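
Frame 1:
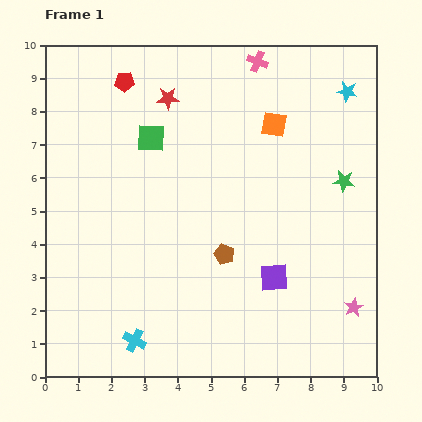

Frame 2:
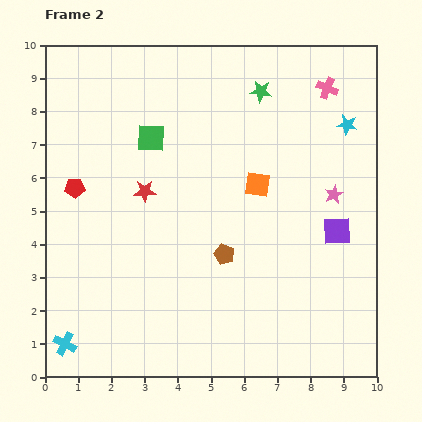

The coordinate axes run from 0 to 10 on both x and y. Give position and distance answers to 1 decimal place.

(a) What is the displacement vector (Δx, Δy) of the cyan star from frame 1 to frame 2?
(0.0, -1.0)

The cyan star was at (9.1, 8.6) in frame 1 and (9.1, 7.6) in frame 2.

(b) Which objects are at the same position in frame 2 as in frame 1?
the green square, the brown pentagon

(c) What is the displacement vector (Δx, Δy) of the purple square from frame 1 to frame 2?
(1.9, 1.4)

The purple square was at (6.9, 3.0) in frame 1 and (8.8, 4.4) in frame 2.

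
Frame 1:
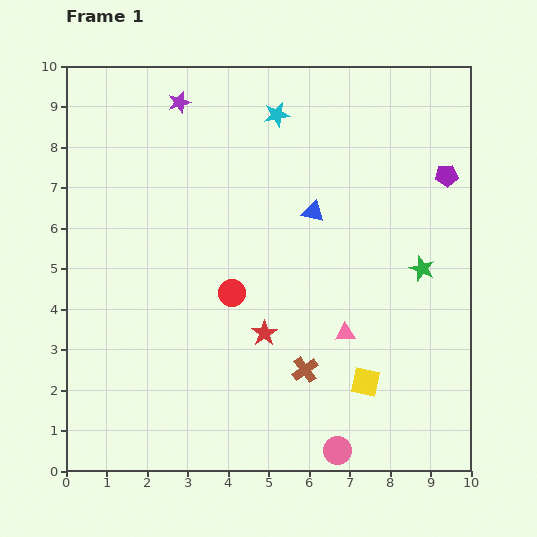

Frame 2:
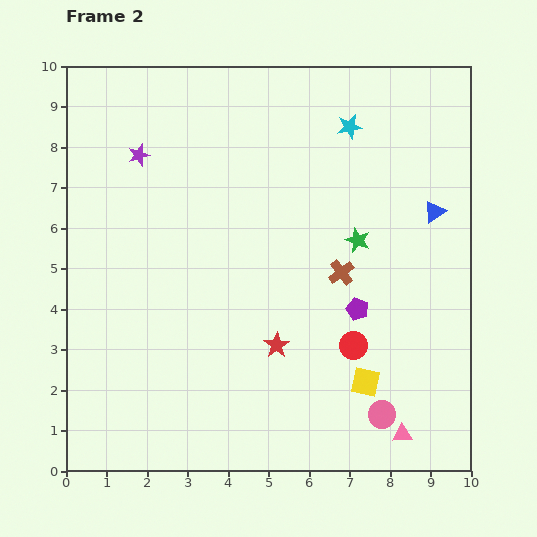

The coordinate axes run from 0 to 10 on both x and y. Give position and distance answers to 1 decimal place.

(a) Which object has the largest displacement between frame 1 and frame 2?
the purple pentagon

(moved 4.0; next 3.3)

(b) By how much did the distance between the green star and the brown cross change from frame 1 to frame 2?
-2.9

Distance in frame 1: 3.8. Distance in frame 2: 0.9.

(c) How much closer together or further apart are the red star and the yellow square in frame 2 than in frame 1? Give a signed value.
-0.4

Distance in frame 1: 2.8. Distance in frame 2: 2.4.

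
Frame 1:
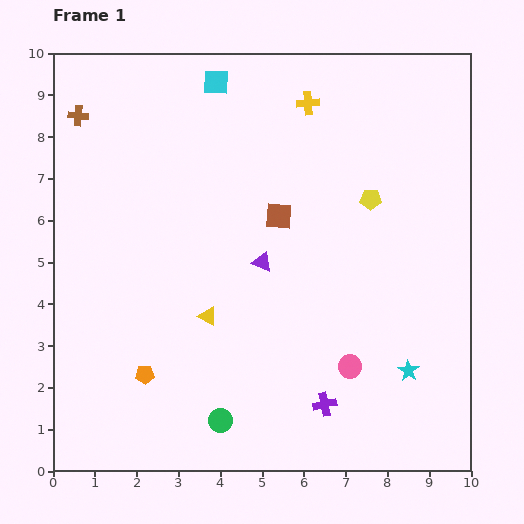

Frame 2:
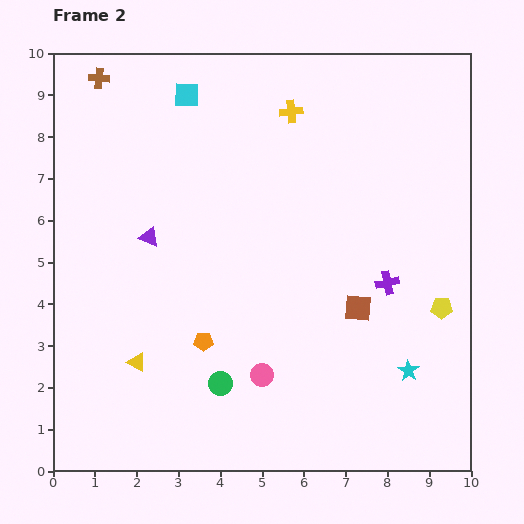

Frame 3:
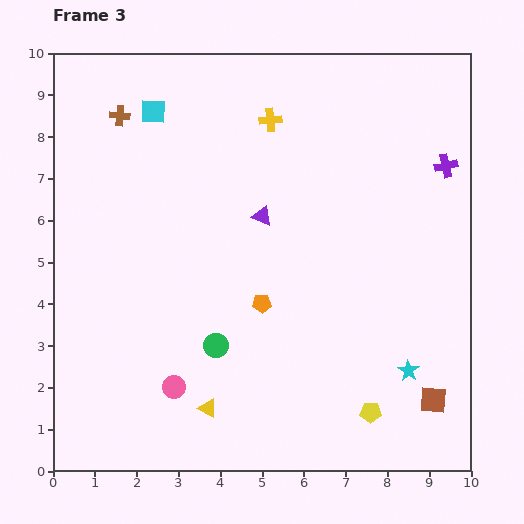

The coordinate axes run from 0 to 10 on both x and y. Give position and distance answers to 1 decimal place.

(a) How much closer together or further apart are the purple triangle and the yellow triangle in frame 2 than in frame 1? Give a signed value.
+1.2

Distance in frame 1: 1.8. Distance in frame 2: 3.0.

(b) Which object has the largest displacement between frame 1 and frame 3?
the purple cross

(moved 6.4; next 5.7)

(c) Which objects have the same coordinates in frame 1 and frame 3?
the cyan star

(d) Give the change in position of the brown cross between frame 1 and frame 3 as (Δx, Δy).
(1.0, 0.0)

The brown cross was at (0.6, 8.5) in frame 1 and (1.6, 8.5) in frame 3.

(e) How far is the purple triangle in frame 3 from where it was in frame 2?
2.7

The purple triangle moved from (2.3, 5.6) to (5.0, 6.1), a distance of √(2.7² + 0.5²) ≈ 2.7.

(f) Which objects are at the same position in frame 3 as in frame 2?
the cyan star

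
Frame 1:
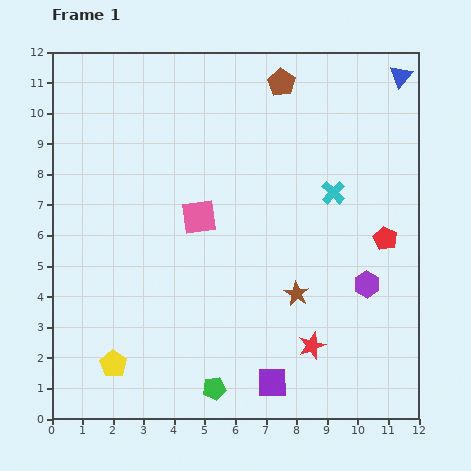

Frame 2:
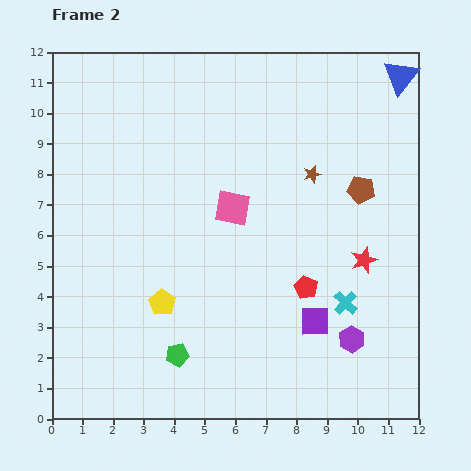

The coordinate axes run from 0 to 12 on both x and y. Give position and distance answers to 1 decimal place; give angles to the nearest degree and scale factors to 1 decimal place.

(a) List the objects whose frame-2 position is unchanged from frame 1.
the blue triangle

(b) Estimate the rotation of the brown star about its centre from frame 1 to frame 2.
25° clockwise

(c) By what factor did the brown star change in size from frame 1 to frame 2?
0.7×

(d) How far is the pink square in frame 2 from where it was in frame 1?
1.1

The pink square moved from (4.8, 6.6) to (5.9, 6.9), a distance of √(1.1² + 0.3²) ≈ 1.1.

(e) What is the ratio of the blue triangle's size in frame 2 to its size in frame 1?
1.5×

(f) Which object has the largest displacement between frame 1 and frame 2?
the brown pentagon

(moved 4.4; next 3.9)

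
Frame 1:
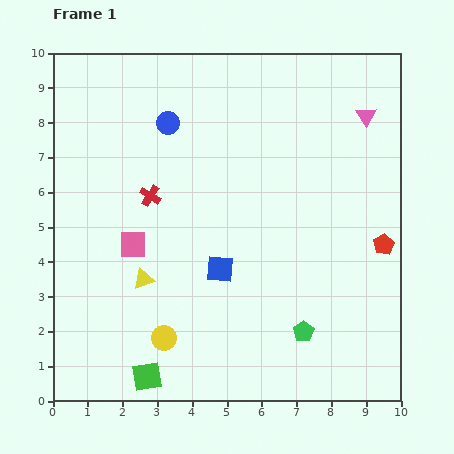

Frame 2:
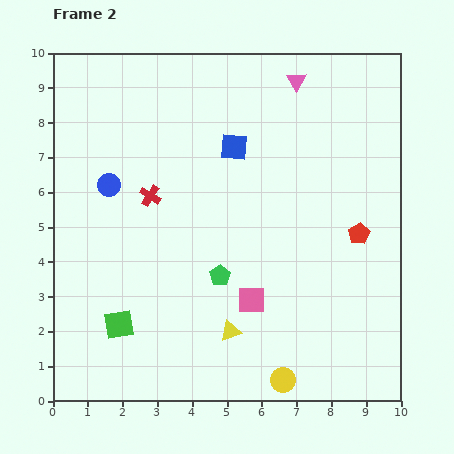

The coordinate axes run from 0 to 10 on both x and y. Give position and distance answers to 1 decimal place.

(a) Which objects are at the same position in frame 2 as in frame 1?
the red cross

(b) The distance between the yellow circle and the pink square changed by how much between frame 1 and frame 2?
-0.3

Distance in frame 1: 2.8. Distance in frame 2: 2.5.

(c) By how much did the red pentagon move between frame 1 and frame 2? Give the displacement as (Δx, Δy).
(-0.7, 0.3)

The red pentagon was at (9.5, 4.5) in frame 1 and (8.8, 4.8) in frame 2.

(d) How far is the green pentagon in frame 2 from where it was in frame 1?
2.9

The green pentagon moved from (7.2, 2.0) to (4.8, 3.6), a distance of √(2.4² + 1.6²) ≈ 2.9.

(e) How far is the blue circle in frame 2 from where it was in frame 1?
2.5

The blue circle moved from (3.3, 8.0) to (1.6, 6.2), a distance of √(1.7² + 1.8²) ≈ 2.5.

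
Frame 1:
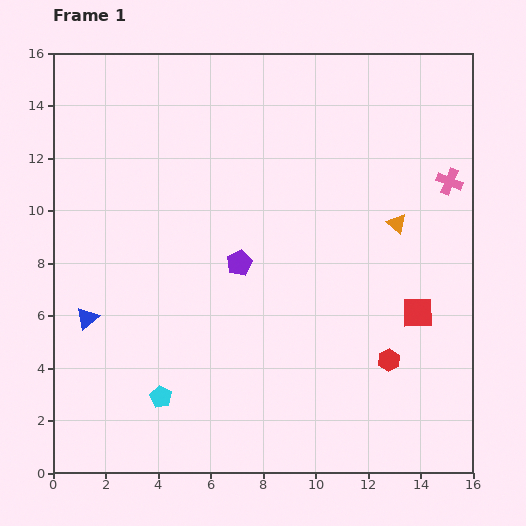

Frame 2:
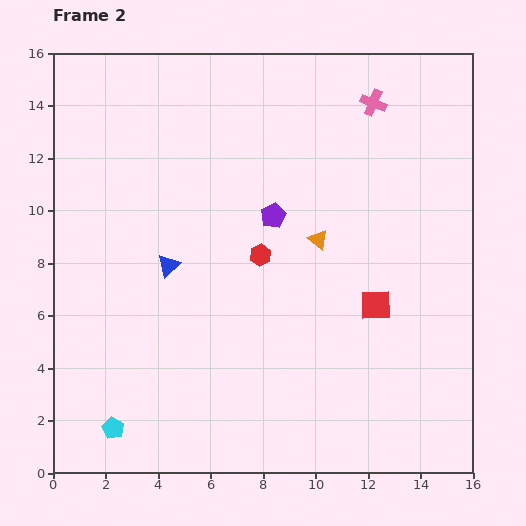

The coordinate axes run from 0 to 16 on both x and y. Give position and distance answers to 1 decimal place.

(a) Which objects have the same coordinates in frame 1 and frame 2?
none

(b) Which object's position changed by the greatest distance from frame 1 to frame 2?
the red hexagon

(moved 6.3; next 4.2)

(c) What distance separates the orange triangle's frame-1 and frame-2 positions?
3.1

The orange triangle moved from (13.1, 9.5) to (10.1, 8.9), a distance of √(3.0² + 0.6²) ≈ 3.1.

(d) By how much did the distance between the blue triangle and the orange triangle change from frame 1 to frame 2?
-6.5

Distance in frame 1: 12.3. Distance in frame 2: 5.8.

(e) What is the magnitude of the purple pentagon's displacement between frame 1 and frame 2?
2.2

The purple pentagon moved from (7.1, 8.0) to (8.4, 9.8), a distance of √(1.3² + 1.8²) ≈ 2.2.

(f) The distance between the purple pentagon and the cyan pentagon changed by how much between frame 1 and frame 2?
+4.2

Distance in frame 1: 5.9. Distance in frame 2: 10.1.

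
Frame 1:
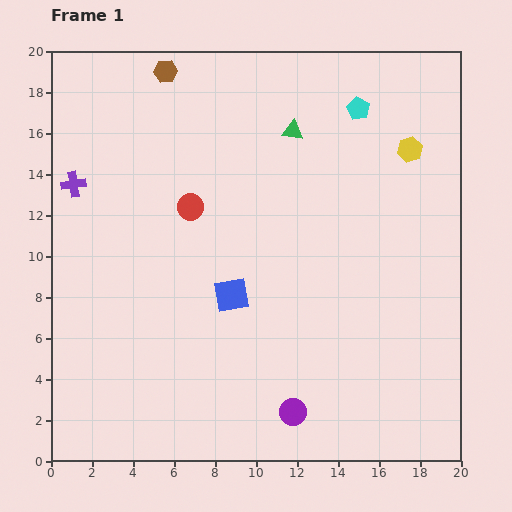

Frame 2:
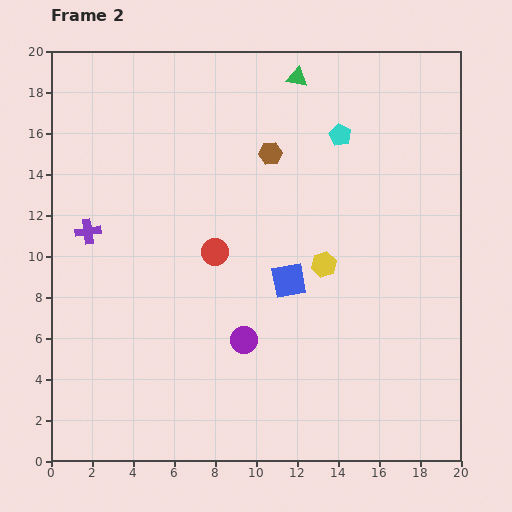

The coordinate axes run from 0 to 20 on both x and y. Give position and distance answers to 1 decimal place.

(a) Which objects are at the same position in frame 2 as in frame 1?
none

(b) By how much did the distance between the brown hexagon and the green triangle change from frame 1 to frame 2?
-2.9

Distance in frame 1: 6.8. Distance in frame 2: 3.9.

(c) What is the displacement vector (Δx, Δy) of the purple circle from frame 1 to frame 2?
(-2.4, 3.5)

The purple circle was at (11.8, 2.4) in frame 1 and (9.4, 5.9) in frame 2.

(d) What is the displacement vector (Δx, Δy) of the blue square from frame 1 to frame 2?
(2.8, 0.7)

The blue square was at (8.8, 8.1) in frame 1 and (11.6, 8.8) in frame 2.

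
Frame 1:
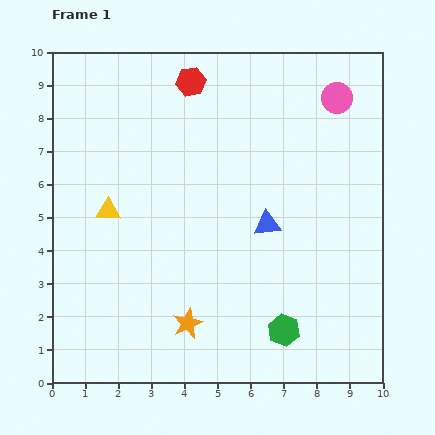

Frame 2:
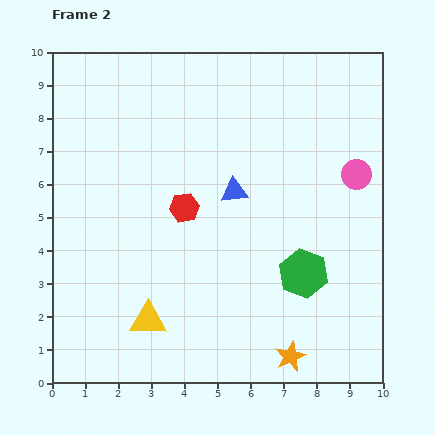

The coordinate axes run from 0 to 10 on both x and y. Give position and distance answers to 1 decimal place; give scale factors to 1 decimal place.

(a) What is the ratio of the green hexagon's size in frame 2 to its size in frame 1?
1.5×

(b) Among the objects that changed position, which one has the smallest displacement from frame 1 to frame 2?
the blue triangle

(moved 1.4)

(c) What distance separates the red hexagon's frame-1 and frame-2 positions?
3.8

The red hexagon moved from (4.2, 9.1) to (4.0, 5.3), a distance of √(0.2² + 3.8²) ≈ 3.8.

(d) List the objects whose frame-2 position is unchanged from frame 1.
none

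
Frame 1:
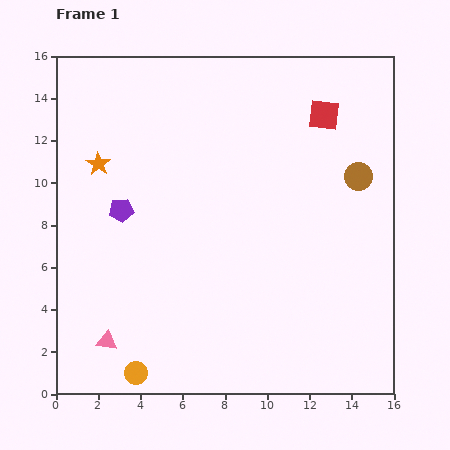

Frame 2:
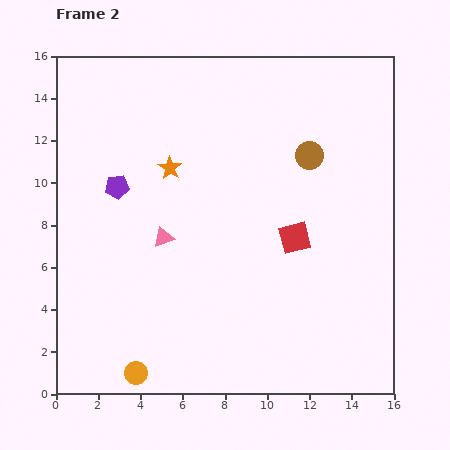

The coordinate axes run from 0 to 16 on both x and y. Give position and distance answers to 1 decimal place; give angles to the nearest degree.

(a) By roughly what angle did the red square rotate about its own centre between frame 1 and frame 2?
20° counter-clockwise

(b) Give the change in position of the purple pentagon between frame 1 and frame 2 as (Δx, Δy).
(-0.2, 1.1)

The purple pentagon was at (3.1, 8.7) in frame 1 and (2.9, 9.8) in frame 2.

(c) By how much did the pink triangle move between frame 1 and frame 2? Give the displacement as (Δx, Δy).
(2.7, 4.9)

The pink triangle was at (2.4, 2.5) in frame 1 and (5.1, 7.4) in frame 2.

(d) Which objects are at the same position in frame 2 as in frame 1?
the orange circle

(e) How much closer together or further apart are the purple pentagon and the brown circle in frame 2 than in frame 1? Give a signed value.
-2.1

Distance in frame 1: 11.3. Distance in frame 2: 9.2.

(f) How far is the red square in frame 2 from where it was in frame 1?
6.0

The red square moved from (12.7, 13.2) to (11.3, 7.4), a distance of √(1.4² + 5.8²) ≈ 6.0.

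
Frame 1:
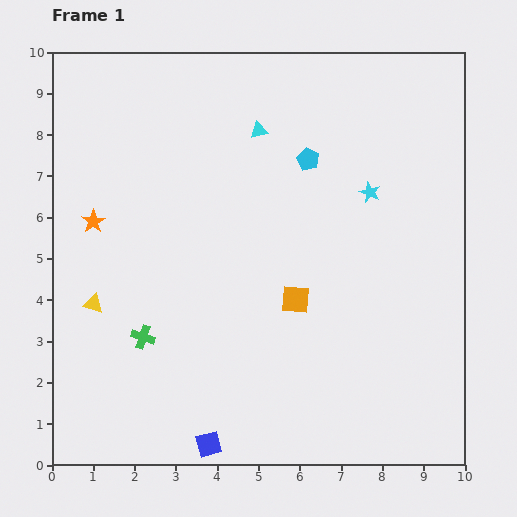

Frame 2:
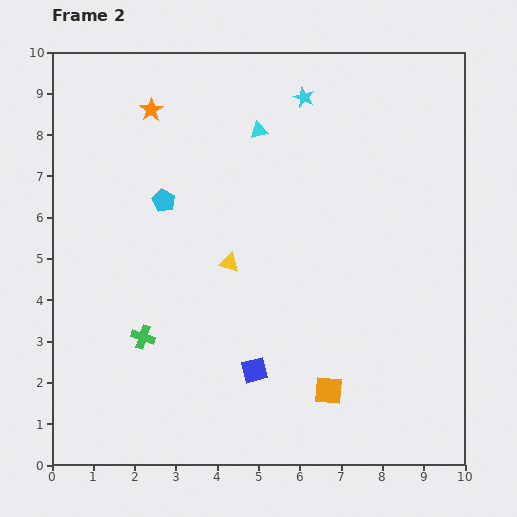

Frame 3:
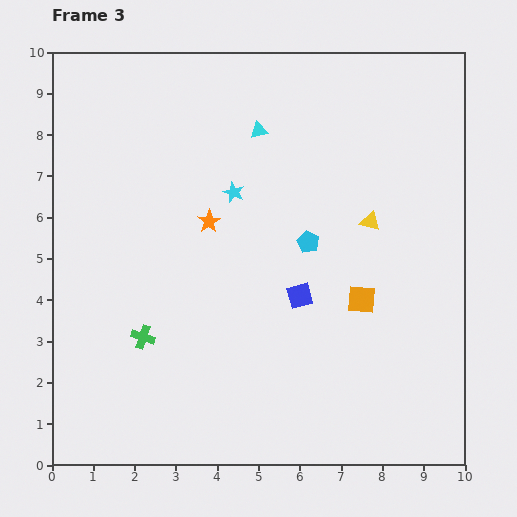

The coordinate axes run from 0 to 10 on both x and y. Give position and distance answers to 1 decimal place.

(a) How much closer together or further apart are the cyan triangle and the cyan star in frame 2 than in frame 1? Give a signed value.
-1.7

Distance in frame 1: 3.1. Distance in frame 2: 1.4.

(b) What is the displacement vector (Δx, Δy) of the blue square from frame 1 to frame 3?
(2.2, 3.6)

The blue square was at (3.8, 0.5) in frame 1 and (6.0, 4.1) in frame 3.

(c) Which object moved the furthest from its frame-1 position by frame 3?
the yellow triangle

(moved 7.0; next 4.2)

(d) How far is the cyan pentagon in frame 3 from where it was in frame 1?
2.0

The cyan pentagon moved from (6.2, 7.4) to (6.2, 5.4), a distance of √(0.0² + 2.0²) ≈ 2.0.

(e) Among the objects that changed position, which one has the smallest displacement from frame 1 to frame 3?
the orange square

(moved 1.6)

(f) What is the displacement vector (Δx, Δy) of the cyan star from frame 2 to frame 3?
(-1.7, -2.3)

The cyan star was at (6.1, 8.9) in frame 2 and (4.4, 6.6) in frame 3.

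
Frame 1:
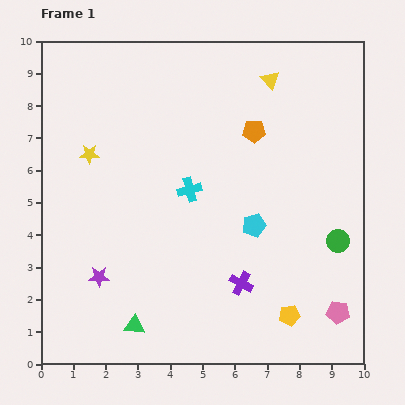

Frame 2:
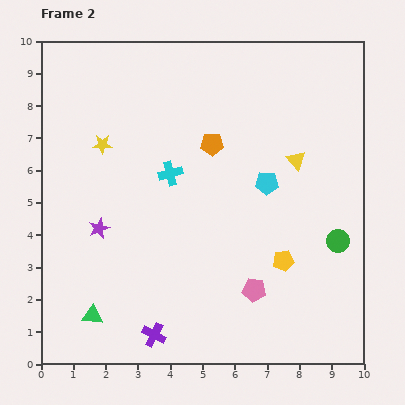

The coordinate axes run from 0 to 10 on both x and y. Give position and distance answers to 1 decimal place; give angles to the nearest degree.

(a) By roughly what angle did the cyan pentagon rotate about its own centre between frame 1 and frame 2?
17° clockwise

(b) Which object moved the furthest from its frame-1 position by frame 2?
the purple cross

(moved 3.1; next 2.7)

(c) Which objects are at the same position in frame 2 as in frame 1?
the green circle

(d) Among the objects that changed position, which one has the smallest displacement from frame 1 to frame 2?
the yellow star

(moved 0.5)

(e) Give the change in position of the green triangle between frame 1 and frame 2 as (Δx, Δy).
(-1.3, 0.3)

The green triangle was at (2.9, 1.2) in frame 1 and (1.6, 1.5) in frame 2.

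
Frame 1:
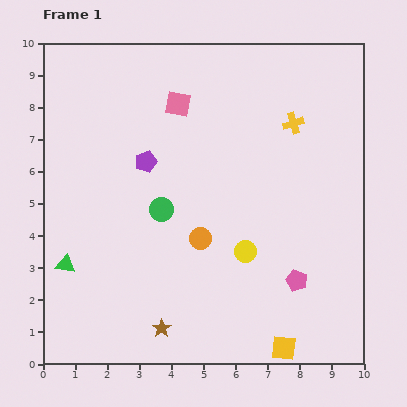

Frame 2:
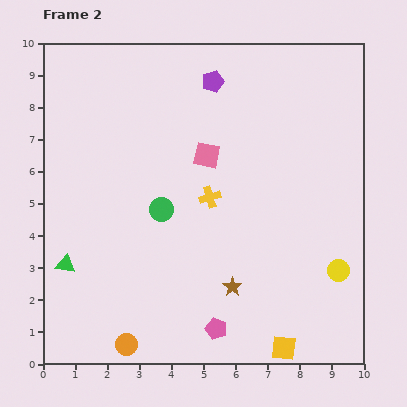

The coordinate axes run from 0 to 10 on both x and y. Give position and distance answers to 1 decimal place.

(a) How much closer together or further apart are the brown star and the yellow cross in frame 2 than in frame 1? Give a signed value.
-4.7

Distance in frame 1: 7.6. Distance in frame 2: 2.9.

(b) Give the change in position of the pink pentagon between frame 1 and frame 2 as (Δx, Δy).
(-2.5, -1.5)

The pink pentagon was at (7.9, 2.6) in frame 1 and (5.4, 1.1) in frame 2.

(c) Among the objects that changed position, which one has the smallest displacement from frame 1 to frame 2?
the pink square

(moved 1.8)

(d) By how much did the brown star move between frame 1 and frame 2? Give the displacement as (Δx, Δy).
(2.2, 1.3)

The brown star was at (3.7, 1.1) in frame 1 and (5.9, 2.4) in frame 2.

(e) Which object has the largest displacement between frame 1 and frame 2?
the orange circle

(moved 4.0; next 3.5)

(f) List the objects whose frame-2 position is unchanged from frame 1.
the green circle, the green triangle, the yellow square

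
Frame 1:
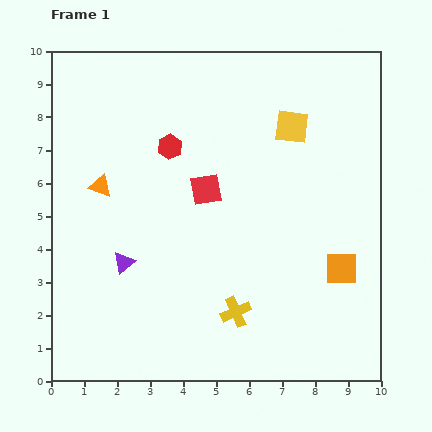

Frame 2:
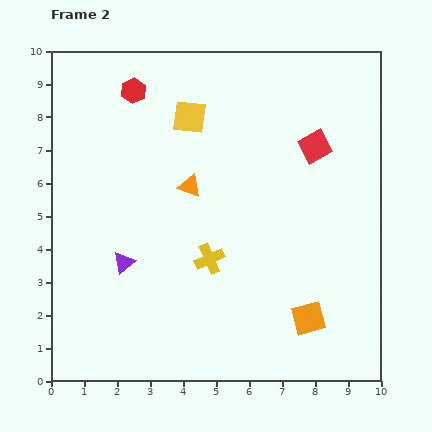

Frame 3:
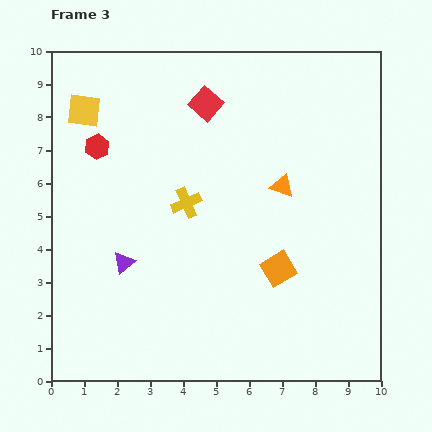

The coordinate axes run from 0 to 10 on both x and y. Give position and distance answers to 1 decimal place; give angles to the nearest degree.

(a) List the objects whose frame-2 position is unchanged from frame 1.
the purple triangle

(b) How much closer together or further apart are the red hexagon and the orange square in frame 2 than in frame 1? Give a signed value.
+2.3

Distance in frame 1: 6.4. Distance in frame 2: 8.7.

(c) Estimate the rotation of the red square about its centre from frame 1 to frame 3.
39° counter-clockwise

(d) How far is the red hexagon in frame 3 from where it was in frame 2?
2.0

The red hexagon moved from (2.5, 8.8) to (1.4, 7.1), a distance of √(1.1² + 1.7²) ≈ 2.0.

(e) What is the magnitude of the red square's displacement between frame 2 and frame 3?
3.5

The red square moved from (8.0, 7.1) to (4.7, 8.4), a distance of √(3.3² + 1.3²) ≈ 3.5.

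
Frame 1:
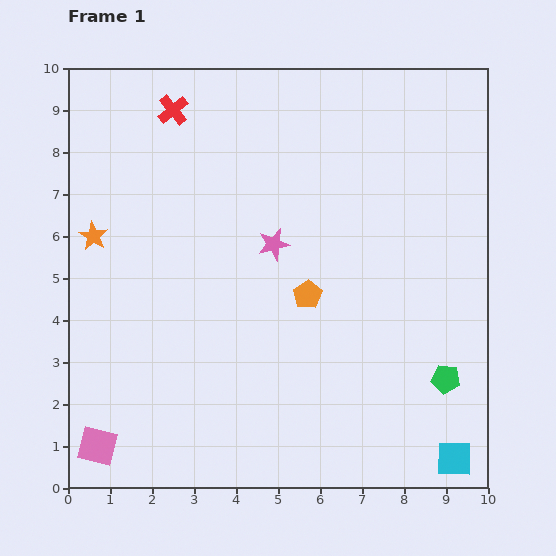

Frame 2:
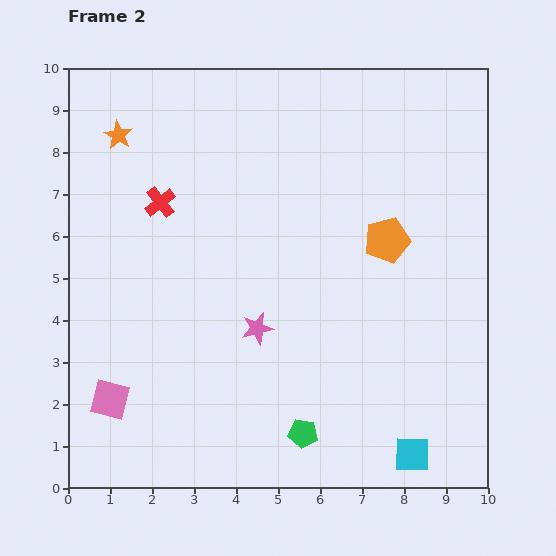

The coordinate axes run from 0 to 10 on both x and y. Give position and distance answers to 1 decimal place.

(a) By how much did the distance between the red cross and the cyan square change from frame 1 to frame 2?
-2.2

Distance in frame 1: 10.7. Distance in frame 2: 8.5.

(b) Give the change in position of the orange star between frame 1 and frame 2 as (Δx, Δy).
(0.6, 2.4)

The orange star was at (0.6, 6.0) in frame 1 and (1.2, 8.4) in frame 2.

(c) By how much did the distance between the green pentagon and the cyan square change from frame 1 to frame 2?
+0.7

Distance in frame 1: 1.9. Distance in frame 2: 2.6.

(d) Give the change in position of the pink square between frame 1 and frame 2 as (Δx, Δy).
(0.3, 1.1)

The pink square was at (0.7, 1.0) in frame 1 and (1.0, 2.1) in frame 2.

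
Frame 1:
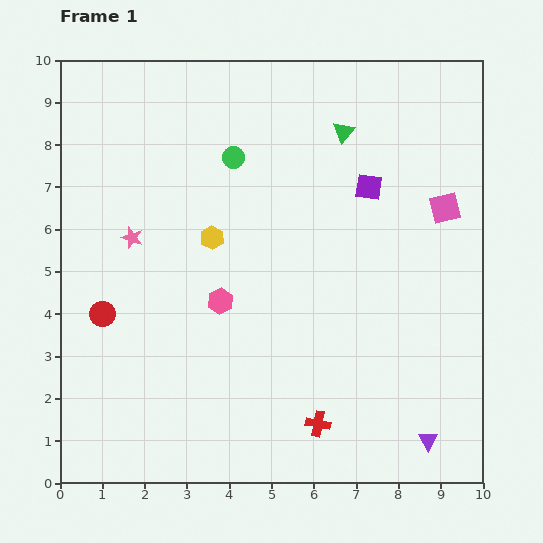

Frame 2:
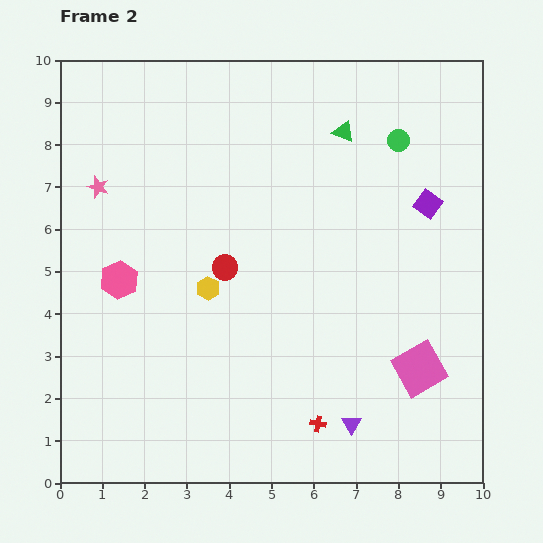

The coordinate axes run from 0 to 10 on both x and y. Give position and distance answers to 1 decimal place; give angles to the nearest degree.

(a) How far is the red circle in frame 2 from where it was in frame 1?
3.1

The red circle moved from (1.0, 4.0) to (3.9, 5.1), a distance of √(2.9² + 1.1²) ≈ 3.1.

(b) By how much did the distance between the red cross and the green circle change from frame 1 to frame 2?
+0.4

Distance in frame 1: 6.6. Distance in frame 2: 7.0.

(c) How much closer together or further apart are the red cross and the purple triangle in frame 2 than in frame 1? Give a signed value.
-1.8

Distance in frame 1: 2.6. Distance in frame 2: 0.8.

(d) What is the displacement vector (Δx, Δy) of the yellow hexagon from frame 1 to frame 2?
(-0.1, -1.2)

The yellow hexagon was at (3.6, 5.8) in frame 1 and (3.5, 4.6) in frame 2.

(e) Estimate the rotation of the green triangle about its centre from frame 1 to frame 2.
47° counter-clockwise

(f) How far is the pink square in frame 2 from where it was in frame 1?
3.8

The pink square moved from (9.1, 6.5) to (8.5, 2.7), a distance of √(0.6² + 3.8²) ≈ 3.8.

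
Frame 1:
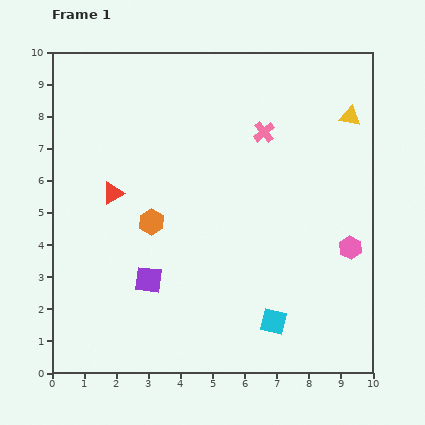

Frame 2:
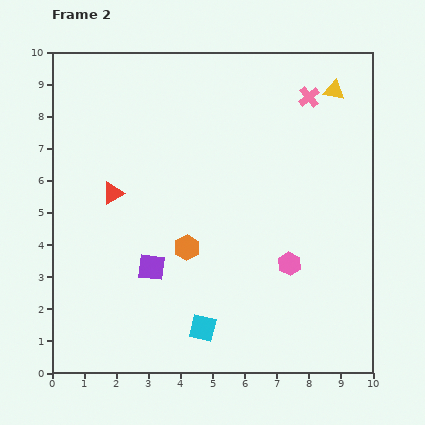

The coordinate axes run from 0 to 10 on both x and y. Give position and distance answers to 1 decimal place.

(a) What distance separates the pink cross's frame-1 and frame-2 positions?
1.8

The pink cross moved from (6.6, 7.5) to (8.0, 8.6), a distance of √(1.4² + 1.1²) ≈ 1.8.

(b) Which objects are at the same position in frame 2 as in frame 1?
the red triangle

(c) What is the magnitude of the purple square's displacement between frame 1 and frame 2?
0.4

The purple square moved from (3.0, 2.9) to (3.1, 3.3), a distance of √(0.1² + 0.4²) ≈ 0.4.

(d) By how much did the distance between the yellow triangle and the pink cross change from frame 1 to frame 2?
-1.9

Distance in frame 1: 2.7. Distance in frame 2: 0.8.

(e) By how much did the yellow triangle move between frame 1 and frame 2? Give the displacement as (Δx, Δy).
(-0.5, 0.8)

The yellow triangle was at (9.3, 8.0) in frame 1 and (8.8, 8.8) in frame 2.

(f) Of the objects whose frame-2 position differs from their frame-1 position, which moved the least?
the purple square

(moved 0.4)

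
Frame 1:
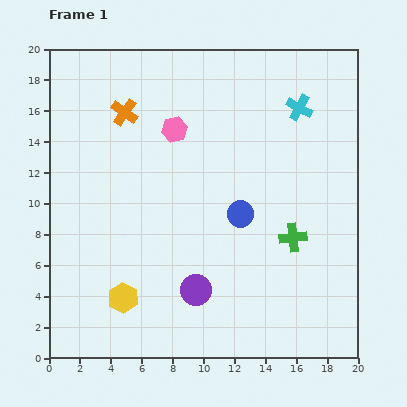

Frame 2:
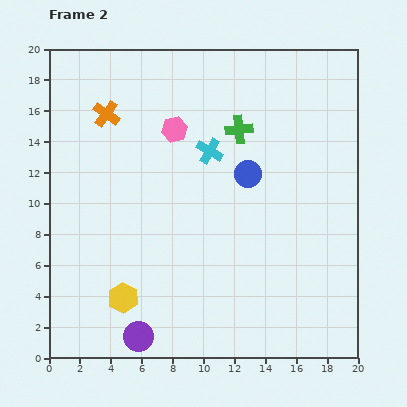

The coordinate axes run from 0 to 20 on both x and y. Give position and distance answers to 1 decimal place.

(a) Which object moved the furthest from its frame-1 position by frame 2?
the green cross

(moved 7.8; next 6.4)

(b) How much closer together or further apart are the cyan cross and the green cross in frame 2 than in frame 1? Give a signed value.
-6.0

Distance in frame 1: 8.4. Distance in frame 2: 2.4.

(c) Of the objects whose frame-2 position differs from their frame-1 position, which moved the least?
the orange cross

(moved 1.2)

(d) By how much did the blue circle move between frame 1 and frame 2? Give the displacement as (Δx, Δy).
(0.5, 2.6)

The blue circle was at (12.4, 9.3) in frame 1 and (12.9, 11.9) in frame 2.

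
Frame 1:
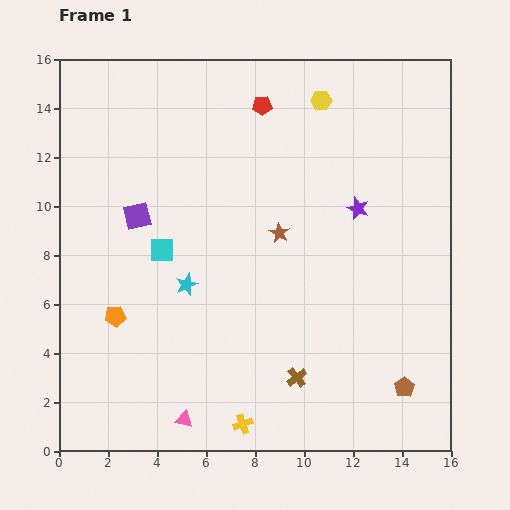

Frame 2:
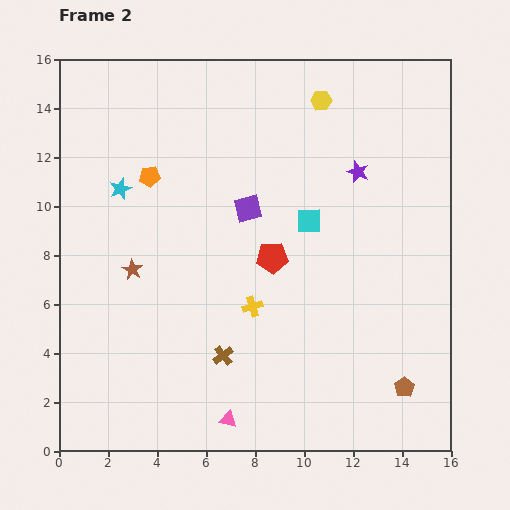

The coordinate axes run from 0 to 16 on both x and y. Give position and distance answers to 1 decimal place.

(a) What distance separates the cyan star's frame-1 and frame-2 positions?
4.7

The cyan star moved from (5.2, 6.8) to (2.5, 10.7), a distance of √(2.7² + 3.9²) ≈ 4.7.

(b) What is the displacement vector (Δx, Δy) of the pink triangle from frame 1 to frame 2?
(1.8, 0.0)

The pink triangle was at (5.1, 1.3) in frame 1 and (6.9, 1.3) in frame 2.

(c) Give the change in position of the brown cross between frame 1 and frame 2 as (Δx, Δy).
(-3.0, 0.9)

The brown cross was at (9.7, 3.0) in frame 1 and (6.7, 3.9) in frame 2.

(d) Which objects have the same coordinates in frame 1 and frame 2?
the brown pentagon, the yellow hexagon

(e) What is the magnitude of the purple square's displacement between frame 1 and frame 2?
4.5

The purple square moved from (3.2, 9.6) to (7.7, 9.9), a distance of √(4.5² + 0.3²) ≈ 4.5.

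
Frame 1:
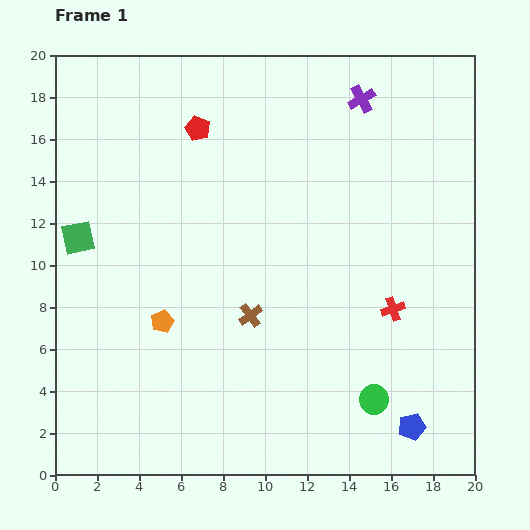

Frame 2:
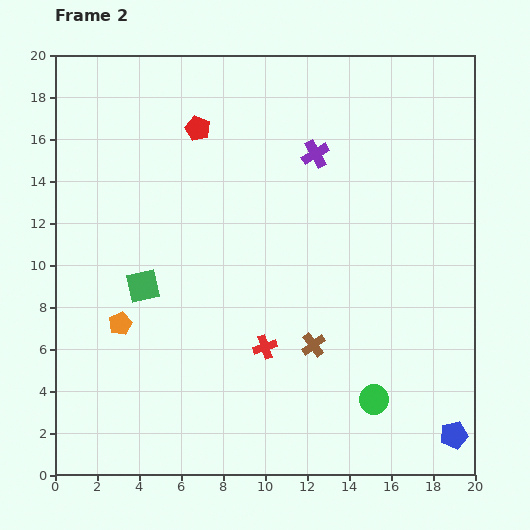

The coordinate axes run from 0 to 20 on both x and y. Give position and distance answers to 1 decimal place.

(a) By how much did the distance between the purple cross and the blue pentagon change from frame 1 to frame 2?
-0.9

Distance in frame 1: 15.8. Distance in frame 2: 14.9.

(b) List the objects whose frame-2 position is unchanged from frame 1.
the red pentagon, the green circle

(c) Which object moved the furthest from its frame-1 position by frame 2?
the red cross

(moved 6.4; next 3.9)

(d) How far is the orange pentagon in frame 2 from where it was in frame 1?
2.0

The orange pentagon moved from (5.1, 7.3) to (3.1, 7.2), a distance of √(2.0² + 0.1²) ≈ 2.0.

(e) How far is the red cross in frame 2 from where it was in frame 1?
6.4

The red cross moved from (16.1, 7.9) to (10.0, 6.1), a distance of √(6.1² + 1.8²) ≈ 6.4.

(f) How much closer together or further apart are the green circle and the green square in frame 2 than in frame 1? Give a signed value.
-3.8

Distance in frame 1: 16.1. Distance in frame 2: 12.3.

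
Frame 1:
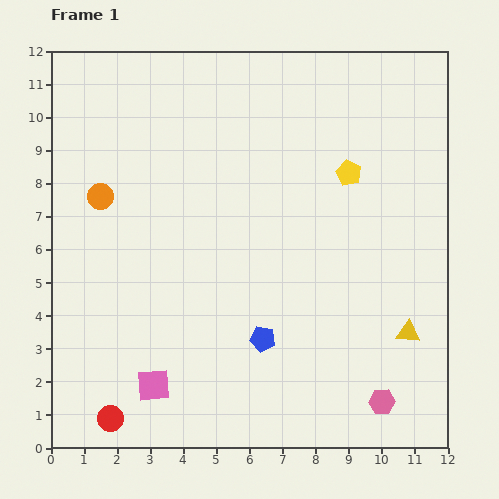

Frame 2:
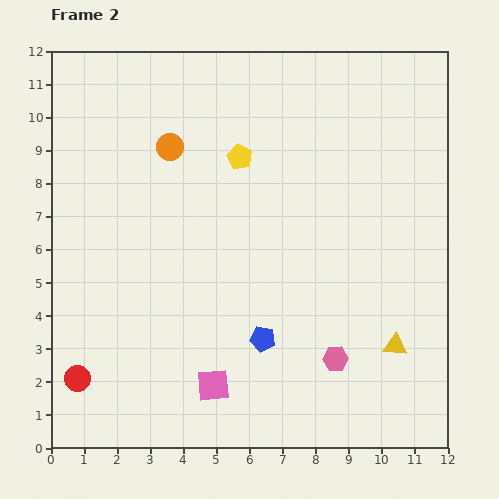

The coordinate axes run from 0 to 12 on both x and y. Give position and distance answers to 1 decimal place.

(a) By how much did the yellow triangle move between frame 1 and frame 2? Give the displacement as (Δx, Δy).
(-0.4, -0.4)

The yellow triangle was at (10.8, 3.5) in frame 1 and (10.4, 3.1) in frame 2.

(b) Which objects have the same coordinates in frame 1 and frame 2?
the blue pentagon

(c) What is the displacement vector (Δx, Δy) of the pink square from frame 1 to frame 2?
(1.8, 0.0)

The pink square was at (3.1, 1.9) in frame 1 and (4.9, 1.9) in frame 2.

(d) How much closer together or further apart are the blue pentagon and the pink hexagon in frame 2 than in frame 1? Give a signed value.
-1.8

Distance in frame 1: 4.1. Distance in frame 2: 2.3.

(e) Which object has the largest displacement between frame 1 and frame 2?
the yellow pentagon

(moved 3.3; next 2.6)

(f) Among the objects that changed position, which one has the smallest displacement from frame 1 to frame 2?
the yellow triangle

(moved 0.6)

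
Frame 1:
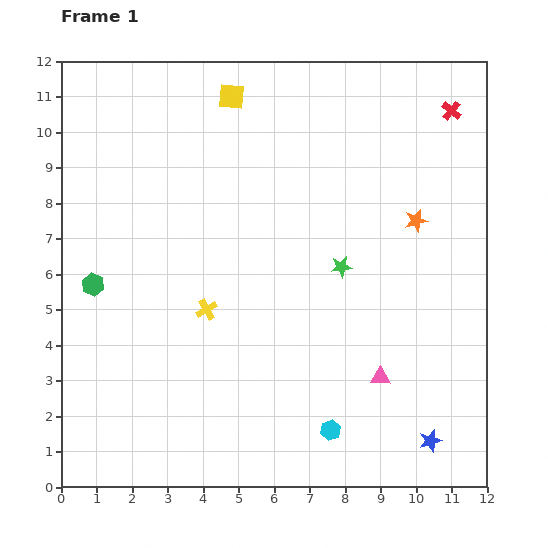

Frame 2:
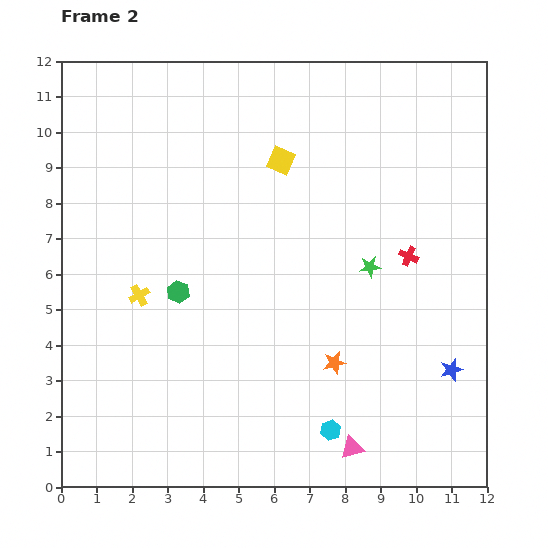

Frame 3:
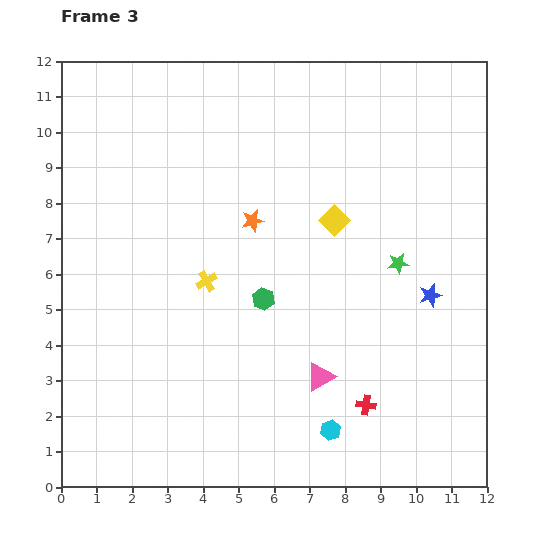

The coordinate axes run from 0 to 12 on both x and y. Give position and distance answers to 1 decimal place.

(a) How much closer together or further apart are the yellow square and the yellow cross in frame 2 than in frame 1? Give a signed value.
-0.5

Distance in frame 1: 6.0. Distance in frame 2: 5.5.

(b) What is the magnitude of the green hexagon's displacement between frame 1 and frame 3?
4.8

The green hexagon moved from (0.9, 5.7) to (5.7, 5.3), a distance of √(4.8² + 0.4²) ≈ 4.8.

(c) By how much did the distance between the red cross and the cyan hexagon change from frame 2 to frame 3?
-4.2

Distance in frame 2: 5.4. Distance in frame 3: 1.2.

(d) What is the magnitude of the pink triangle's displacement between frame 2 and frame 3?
2.2

The pink triangle moved from (8.2, 1.1) to (7.3, 3.1), a distance of √(0.9² + 2.0²) ≈ 2.2.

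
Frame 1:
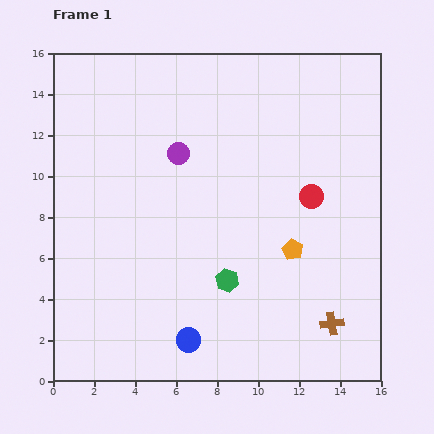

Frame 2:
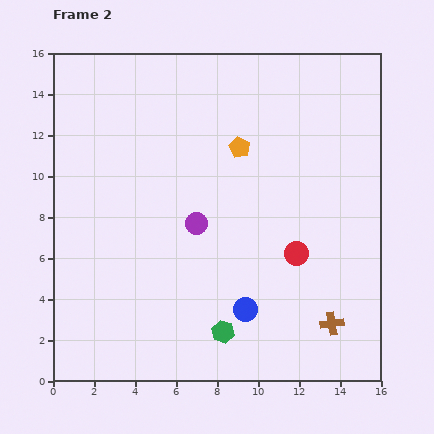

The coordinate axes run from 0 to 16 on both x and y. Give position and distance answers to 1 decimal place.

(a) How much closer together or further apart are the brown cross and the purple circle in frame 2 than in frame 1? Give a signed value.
-3.0

Distance in frame 1: 11.2. Distance in frame 2: 8.2.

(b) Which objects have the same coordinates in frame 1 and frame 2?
the brown cross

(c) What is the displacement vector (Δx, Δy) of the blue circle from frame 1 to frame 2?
(2.8, 1.5)

The blue circle was at (6.6, 2.0) in frame 1 and (9.4, 3.5) in frame 2.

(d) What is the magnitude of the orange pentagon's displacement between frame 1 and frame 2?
5.6

The orange pentagon moved from (11.7, 6.4) to (9.1, 11.4), a distance of √(2.6² + 5.0²) ≈ 5.6.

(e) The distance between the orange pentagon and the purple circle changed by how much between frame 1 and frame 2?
-3.0

Distance in frame 1: 7.3. Distance in frame 2: 4.3.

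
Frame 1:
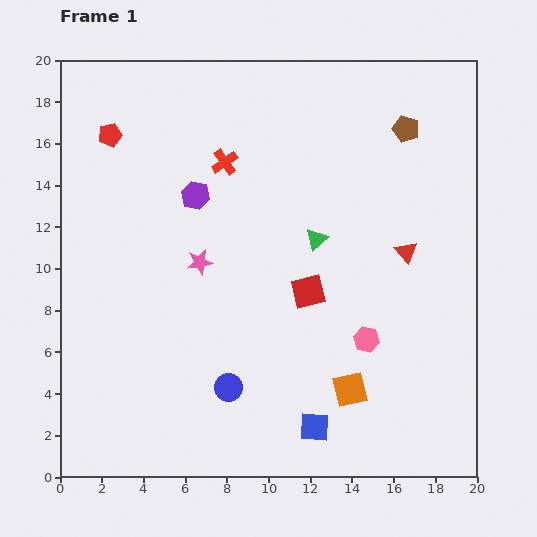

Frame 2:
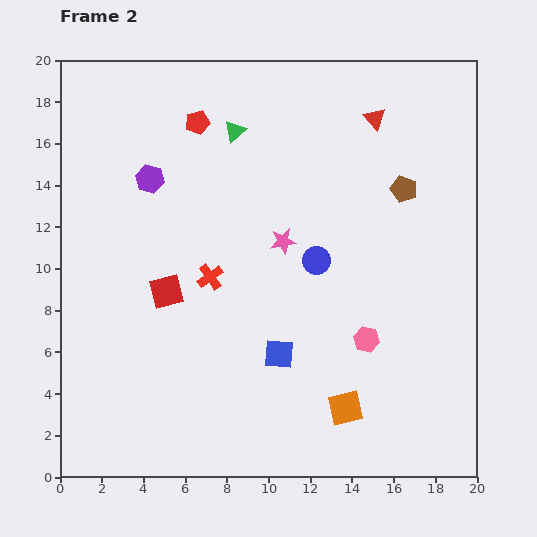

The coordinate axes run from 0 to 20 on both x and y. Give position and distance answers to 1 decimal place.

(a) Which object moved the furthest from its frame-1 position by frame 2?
the blue circle

(moved 7.4; next 6.8)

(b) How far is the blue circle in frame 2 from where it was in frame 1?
7.4

The blue circle moved from (8.1, 4.3) to (12.3, 10.4), a distance of √(4.2² + 6.1²) ≈ 7.4.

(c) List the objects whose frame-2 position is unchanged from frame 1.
the pink hexagon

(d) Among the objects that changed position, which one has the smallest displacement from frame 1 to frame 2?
the orange square

(moved 0.9)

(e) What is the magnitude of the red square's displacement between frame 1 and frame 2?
6.8

The red square moved from (11.9, 8.9) to (5.1, 8.9), a distance of √(6.8² + 0.0²) ≈ 6.8.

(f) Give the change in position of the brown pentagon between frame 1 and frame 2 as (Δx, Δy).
(-0.1, -2.9)

The brown pentagon was at (16.6, 16.7) in frame 1 and (16.5, 13.8) in frame 2.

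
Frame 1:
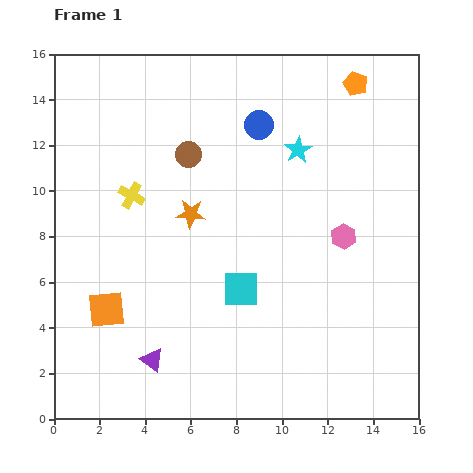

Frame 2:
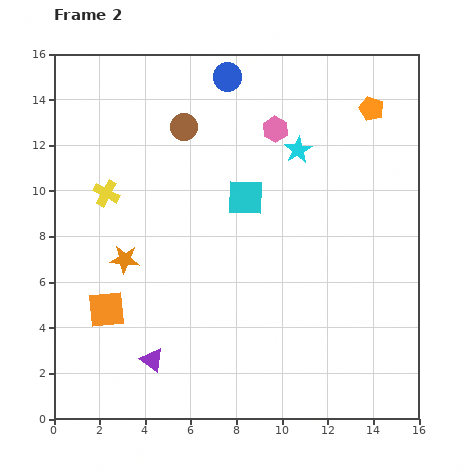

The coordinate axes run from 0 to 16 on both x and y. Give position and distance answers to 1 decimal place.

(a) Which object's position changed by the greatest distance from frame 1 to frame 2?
the pink hexagon

(moved 5.6; next 4.0)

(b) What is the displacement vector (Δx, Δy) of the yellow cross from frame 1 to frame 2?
(-1.1, 0.1)

The yellow cross was at (3.4, 9.8) in frame 1 and (2.3, 9.9) in frame 2.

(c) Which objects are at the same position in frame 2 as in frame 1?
the cyan star, the orange square, the purple triangle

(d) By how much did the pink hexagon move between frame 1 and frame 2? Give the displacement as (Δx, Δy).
(-3.0, 4.7)

The pink hexagon was at (12.7, 8.0) in frame 1 and (9.7, 12.7) in frame 2.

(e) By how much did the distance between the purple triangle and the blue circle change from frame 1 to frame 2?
+1.5

Distance in frame 1: 11.3. Distance in frame 2: 12.8.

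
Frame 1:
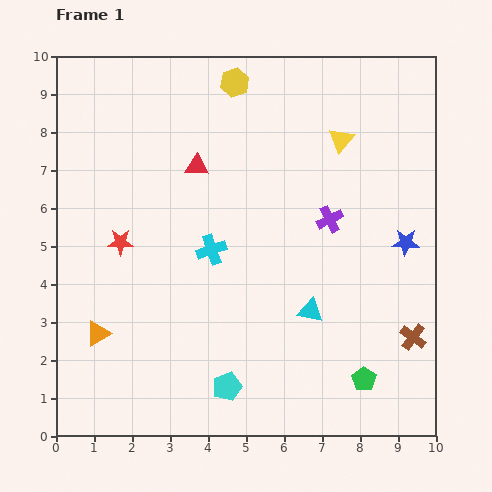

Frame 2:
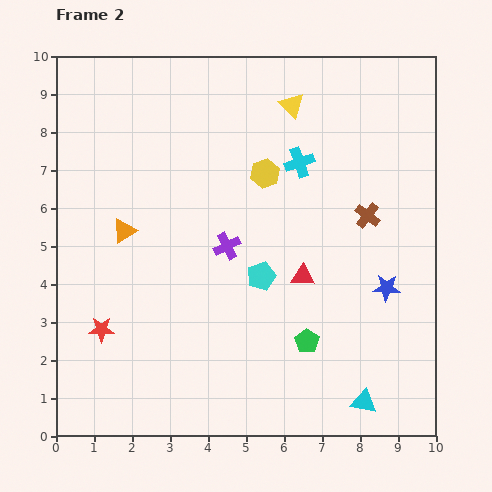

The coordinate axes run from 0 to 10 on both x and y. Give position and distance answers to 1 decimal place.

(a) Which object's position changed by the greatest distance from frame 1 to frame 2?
the red triangle

(moved 4.0; next 3.4)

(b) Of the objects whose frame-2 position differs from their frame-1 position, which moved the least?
the blue star

(moved 1.3)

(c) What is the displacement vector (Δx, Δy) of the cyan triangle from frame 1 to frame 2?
(1.4, -2.4)

The cyan triangle was at (6.7, 3.3) in frame 1 and (8.1, 0.9) in frame 2.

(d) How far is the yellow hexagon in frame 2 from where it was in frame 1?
2.5

The yellow hexagon moved from (4.7, 9.3) to (5.5, 6.9), a distance of √(0.8² + 2.4²) ≈ 2.5.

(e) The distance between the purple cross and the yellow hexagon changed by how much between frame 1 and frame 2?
-2.3

Distance in frame 1: 4.4. Distance in frame 2: 2.1.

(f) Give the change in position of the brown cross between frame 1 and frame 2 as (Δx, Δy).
(-1.2, 3.2)

The brown cross was at (9.4, 2.6) in frame 1 and (8.2, 5.8) in frame 2.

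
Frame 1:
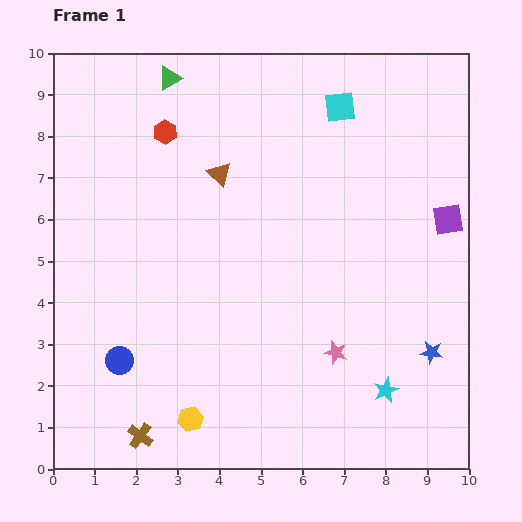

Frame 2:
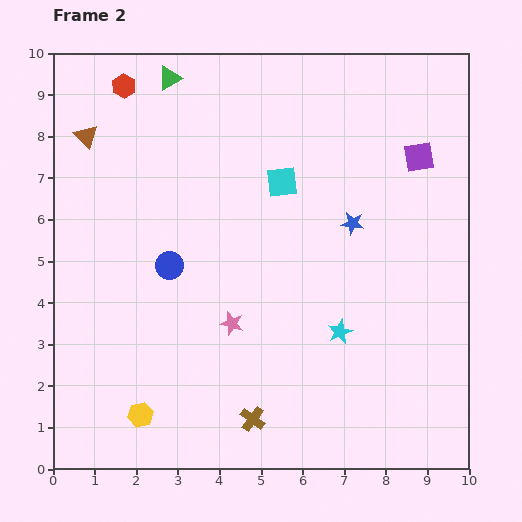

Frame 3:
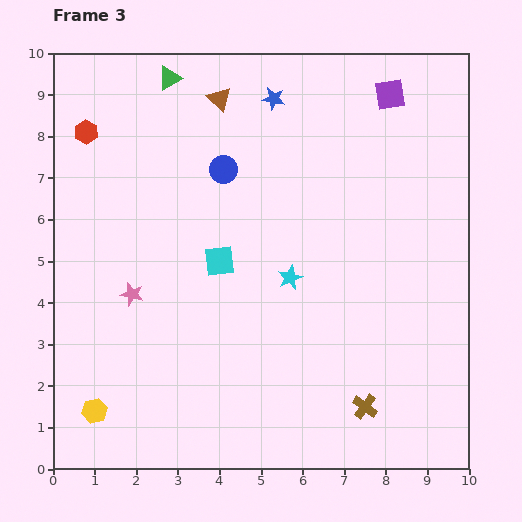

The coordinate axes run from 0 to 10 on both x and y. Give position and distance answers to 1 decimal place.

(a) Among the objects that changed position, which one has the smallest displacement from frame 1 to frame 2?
the yellow hexagon

(moved 1.2)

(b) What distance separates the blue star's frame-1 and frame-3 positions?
7.2

The blue star moved from (9.1, 2.8) to (5.3, 8.9), a distance of √(3.8² + 6.1²) ≈ 7.2.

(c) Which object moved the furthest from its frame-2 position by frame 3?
the blue star

(moved 3.6; next 3.3)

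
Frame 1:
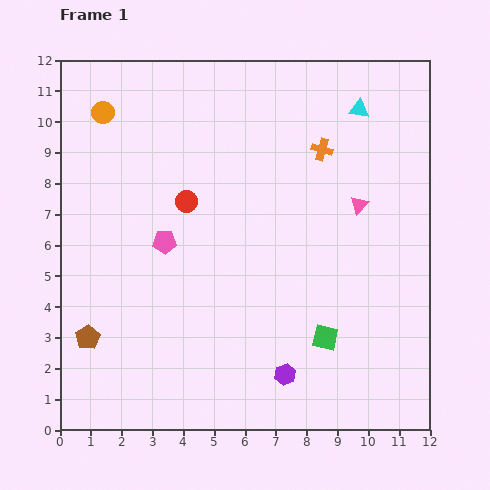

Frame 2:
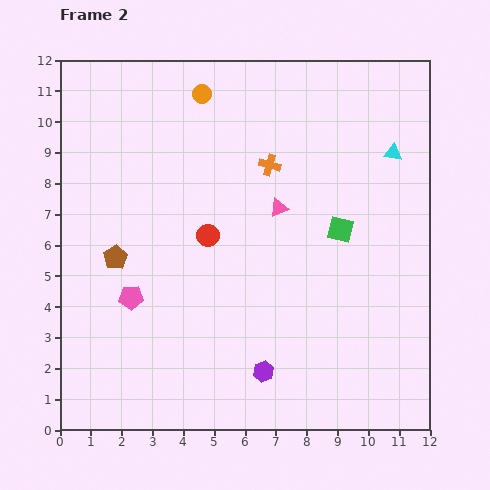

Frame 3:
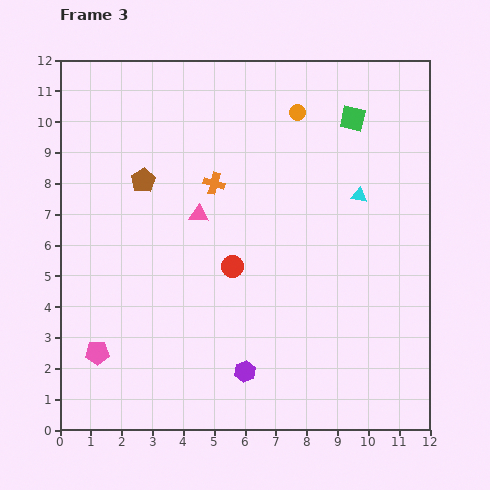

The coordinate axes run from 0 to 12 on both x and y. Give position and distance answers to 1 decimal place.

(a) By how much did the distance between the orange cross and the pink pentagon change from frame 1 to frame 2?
+0.3

Distance in frame 1: 5.9. Distance in frame 2: 6.2.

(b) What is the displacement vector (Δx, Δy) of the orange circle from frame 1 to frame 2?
(3.2, 0.6)

The orange circle was at (1.4, 10.3) in frame 1 and (4.6, 10.9) in frame 2.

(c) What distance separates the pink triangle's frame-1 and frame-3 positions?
5.2

The pink triangle moved from (9.7, 7.3) to (4.5, 7.0), a distance of √(5.2² + 0.3²) ≈ 5.2.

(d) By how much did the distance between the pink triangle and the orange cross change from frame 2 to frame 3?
-0.3

Distance in frame 2: 1.4. Distance in frame 3: 1.1.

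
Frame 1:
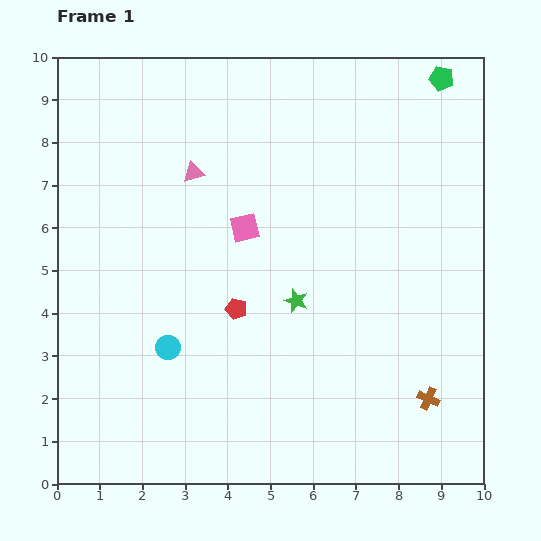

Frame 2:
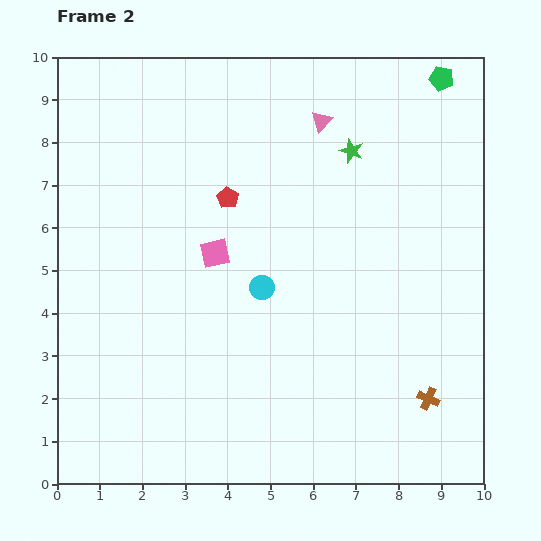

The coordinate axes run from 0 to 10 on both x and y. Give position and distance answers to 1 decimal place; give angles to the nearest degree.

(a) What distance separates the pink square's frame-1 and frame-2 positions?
0.9

The pink square moved from (4.4, 6.0) to (3.7, 5.4), a distance of √(0.7² + 0.6²) ≈ 0.9.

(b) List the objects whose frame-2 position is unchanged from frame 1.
the brown cross, the green pentagon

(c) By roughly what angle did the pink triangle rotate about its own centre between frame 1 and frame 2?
30° counter-clockwise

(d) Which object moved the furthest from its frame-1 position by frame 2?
the green star

(moved 3.7; next 3.2)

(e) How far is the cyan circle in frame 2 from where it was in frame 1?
2.6

The cyan circle moved from (2.6, 3.2) to (4.8, 4.6), a distance of √(2.2² + 1.4²) ≈ 2.6.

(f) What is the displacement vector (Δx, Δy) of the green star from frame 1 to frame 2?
(1.3, 3.5)

The green star was at (5.6, 4.3) in frame 1 and (6.9, 7.8) in frame 2.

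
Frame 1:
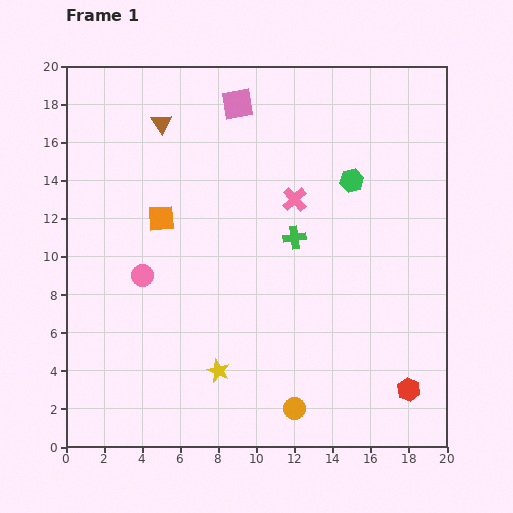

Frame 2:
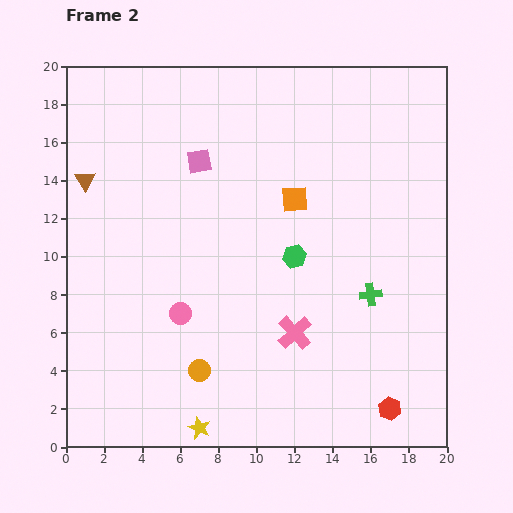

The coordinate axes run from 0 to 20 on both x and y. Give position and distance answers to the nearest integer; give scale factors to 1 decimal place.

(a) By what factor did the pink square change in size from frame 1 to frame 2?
0.8×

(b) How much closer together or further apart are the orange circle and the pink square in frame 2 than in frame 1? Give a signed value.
-5

Distance in frame 1: 16. Distance in frame 2: 11.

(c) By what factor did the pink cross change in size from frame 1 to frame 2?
1.4×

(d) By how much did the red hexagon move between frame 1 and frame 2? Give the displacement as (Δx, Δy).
(-1, -1)

The red hexagon was at (18, 3) in frame 1 and (17, 2) in frame 2.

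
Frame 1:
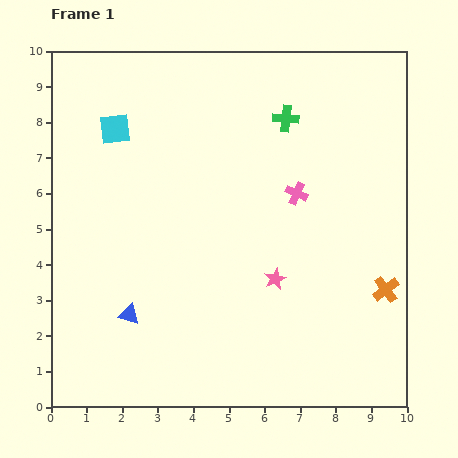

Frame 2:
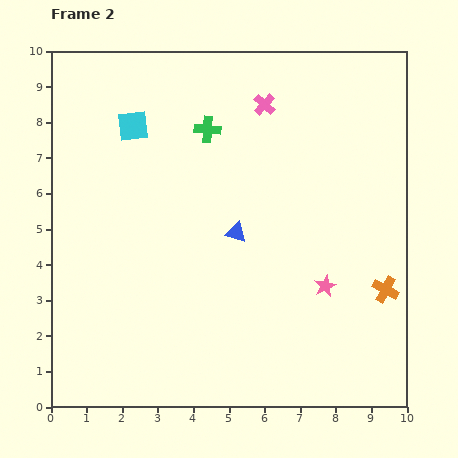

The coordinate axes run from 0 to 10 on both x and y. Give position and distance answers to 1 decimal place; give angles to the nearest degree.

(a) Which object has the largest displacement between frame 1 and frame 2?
the blue triangle

(moved 3.8; next 2.7)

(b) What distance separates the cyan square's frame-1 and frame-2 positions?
0.5

The cyan square moved from (1.8, 7.8) to (2.3, 7.9), a distance of √(0.5² + 0.1²) ≈ 0.5.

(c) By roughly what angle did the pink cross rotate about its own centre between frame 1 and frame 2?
17° clockwise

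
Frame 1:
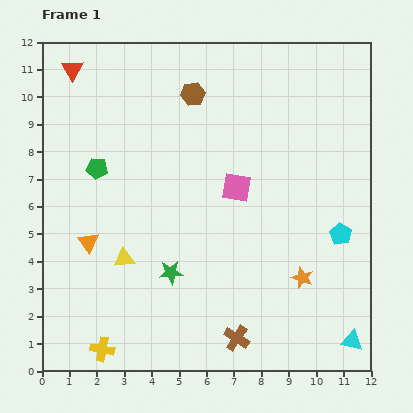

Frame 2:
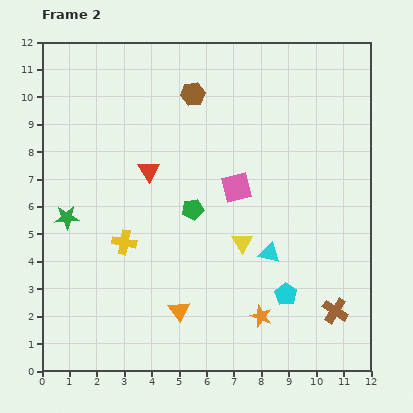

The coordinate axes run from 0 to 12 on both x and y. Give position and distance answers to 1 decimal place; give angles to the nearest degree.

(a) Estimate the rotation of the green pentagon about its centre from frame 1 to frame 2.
18° counter-clockwise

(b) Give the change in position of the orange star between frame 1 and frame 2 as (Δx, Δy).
(-1.5, -1.4)

The orange star was at (9.5, 3.4) in frame 1 and (8.0, 2.0) in frame 2.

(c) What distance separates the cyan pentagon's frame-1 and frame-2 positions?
3.0

The cyan pentagon moved from (10.9, 5.0) to (8.9, 2.8), a distance of √(2.0² + 2.2²) ≈ 3.0.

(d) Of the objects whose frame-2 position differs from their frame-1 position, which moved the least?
the orange star

(moved 2.1)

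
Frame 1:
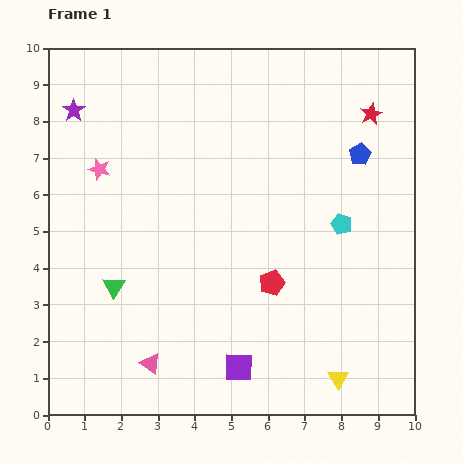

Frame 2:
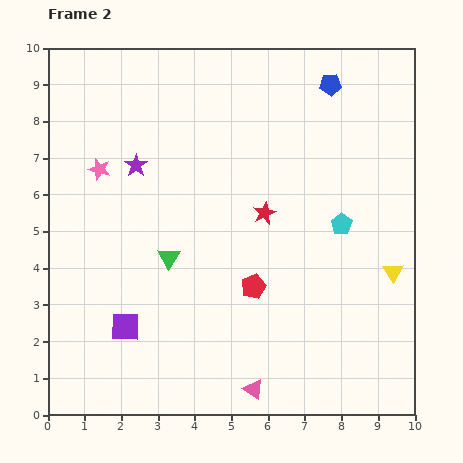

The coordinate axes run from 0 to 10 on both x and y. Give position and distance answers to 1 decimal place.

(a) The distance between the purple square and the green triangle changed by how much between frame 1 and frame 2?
-1.8

Distance in frame 1: 4.0. Distance in frame 2: 2.2.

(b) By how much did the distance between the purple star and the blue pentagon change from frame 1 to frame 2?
-2.2

Distance in frame 1: 7.9. Distance in frame 2: 5.7.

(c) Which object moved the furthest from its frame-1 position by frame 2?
the red star

(moved 4.0; next 3.3)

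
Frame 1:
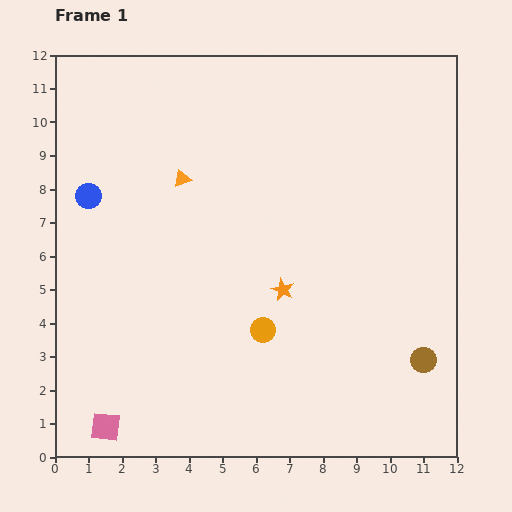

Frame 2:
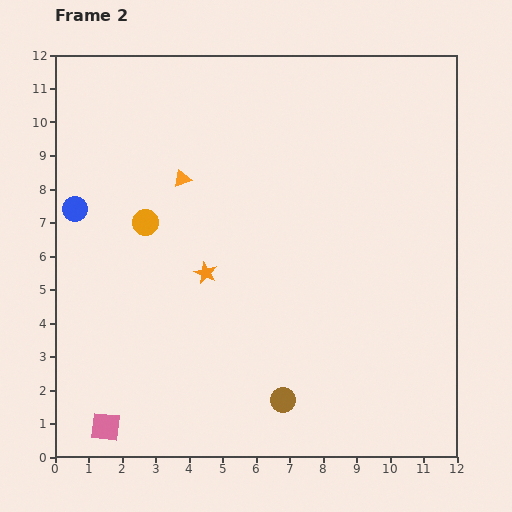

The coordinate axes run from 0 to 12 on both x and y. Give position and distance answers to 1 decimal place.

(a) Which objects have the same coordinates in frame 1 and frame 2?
the pink square, the orange triangle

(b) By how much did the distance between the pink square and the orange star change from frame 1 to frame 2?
-1.2

Distance in frame 1: 6.7. Distance in frame 2: 5.5.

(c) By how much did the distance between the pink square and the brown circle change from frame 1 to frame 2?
-4.3

Distance in frame 1: 9.7. Distance in frame 2: 5.4.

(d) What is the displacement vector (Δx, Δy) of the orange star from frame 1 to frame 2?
(-2.3, 0.5)

The orange star was at (6.8, 5.0) in frame 1 and (4.5, 5.5) in frame 2.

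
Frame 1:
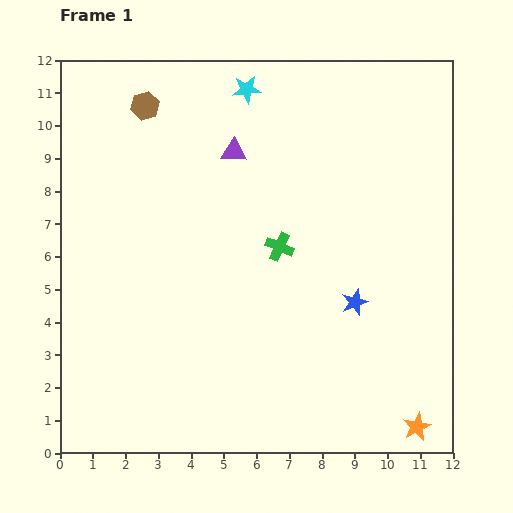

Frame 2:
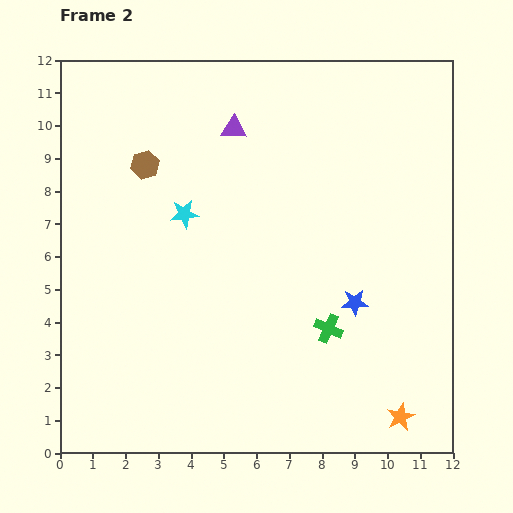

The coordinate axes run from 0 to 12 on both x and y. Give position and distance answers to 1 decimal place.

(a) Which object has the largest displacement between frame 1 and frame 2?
the cyan star

(moved 4.2; next 2.9)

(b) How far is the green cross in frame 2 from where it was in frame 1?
2.9

The green cross moved from (6.7, 6.3) to (8.2, 3.8), a distance of √(1.5² + 2.5²) ≈ 2.9.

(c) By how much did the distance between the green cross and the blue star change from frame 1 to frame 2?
-1.8

Distance in frame 1: 2.9. Distance in frame 2: 1.1.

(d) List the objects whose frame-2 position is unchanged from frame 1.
the blue star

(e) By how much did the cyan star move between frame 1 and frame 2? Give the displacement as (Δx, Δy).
(-1.9, -3.8)

The cyan star was at (5.7, 11.1) in frame 1 and (3.8, 7.3) in frame 2.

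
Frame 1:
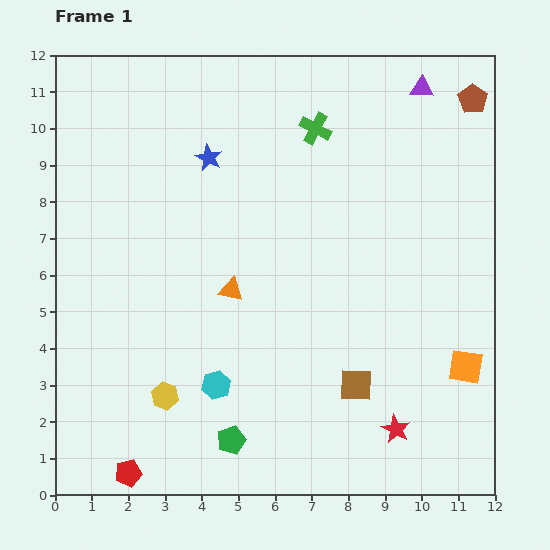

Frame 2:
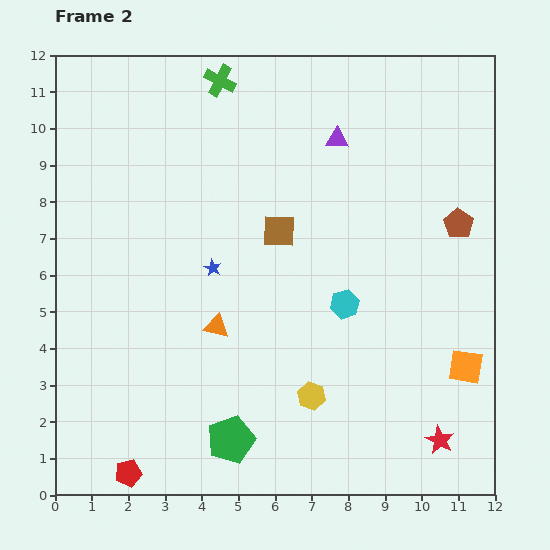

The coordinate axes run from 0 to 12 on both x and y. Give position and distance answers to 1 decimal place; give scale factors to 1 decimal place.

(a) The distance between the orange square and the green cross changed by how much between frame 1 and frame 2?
+2.6

Distance in frame 1: 7.7. Distance in frame 2: 10.3.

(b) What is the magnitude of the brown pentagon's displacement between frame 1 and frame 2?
3.4

The brown pentagon moved from (11.4, 10.8) to (11.0, 7.4), a distance of √(0.4² + 3.4²) ≈ 3.4.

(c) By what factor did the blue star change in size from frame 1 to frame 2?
0.6×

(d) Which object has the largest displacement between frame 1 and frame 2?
the brown square

(moved 4.7; next 4.1)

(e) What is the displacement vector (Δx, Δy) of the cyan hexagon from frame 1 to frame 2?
(3.5, 2.2)

The cyan hexagon was at (4.4, 3.0) in frame 1 and (7.9, 5.2) in frame 2.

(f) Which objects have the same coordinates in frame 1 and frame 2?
the red pentagon, the green pentagon, the orange square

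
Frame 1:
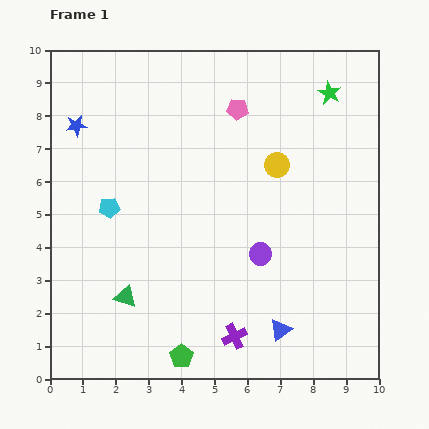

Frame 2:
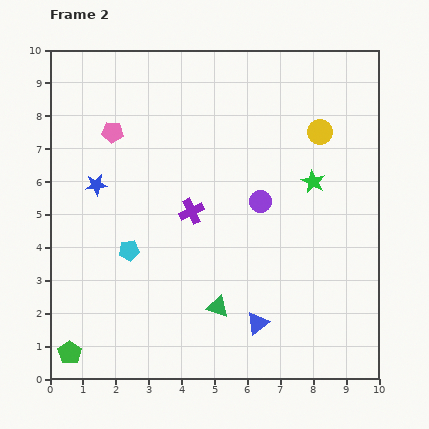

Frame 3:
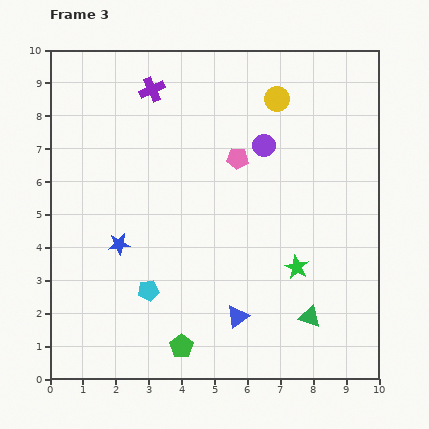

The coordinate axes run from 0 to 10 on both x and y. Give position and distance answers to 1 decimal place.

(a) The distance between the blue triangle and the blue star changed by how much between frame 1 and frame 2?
-2.3

Distance in frame 1: 8.8. Distance in frame 2: 6.5.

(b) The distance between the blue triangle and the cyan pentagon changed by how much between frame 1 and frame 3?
-3.6

Distance in frame 1: 6.4. Distance in frame 3: 2.8.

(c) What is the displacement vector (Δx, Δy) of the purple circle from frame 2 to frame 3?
(0.1, 1.7)

The purple circle was at (6.4, 5.4) in frame 2 and (6.5, 7.1) in frame 3.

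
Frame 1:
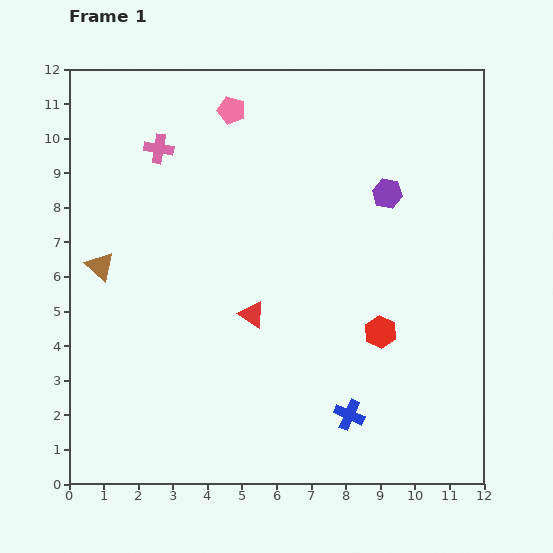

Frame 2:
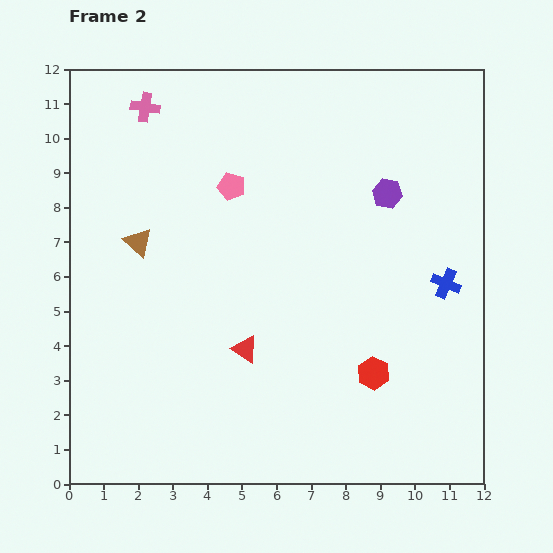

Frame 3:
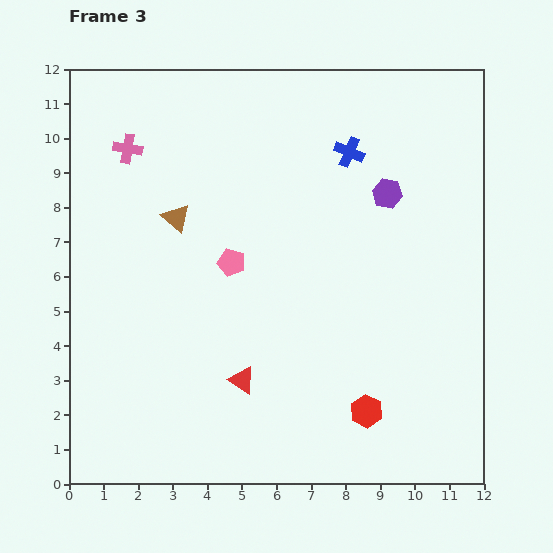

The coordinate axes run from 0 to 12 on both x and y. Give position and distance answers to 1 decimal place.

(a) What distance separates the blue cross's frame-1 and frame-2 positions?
4.7

The blue cross moved from (8.1, 2.0) to (10.9, 5.8), a distance of √(2.8² + 3.8²) ≈ 4.7.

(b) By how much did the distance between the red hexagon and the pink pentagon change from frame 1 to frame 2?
-0.9

Distance in frame 1: 7.7. Distance in frame 2: 6.8.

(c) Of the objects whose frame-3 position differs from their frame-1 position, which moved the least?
the pink cross

(moved 0.9)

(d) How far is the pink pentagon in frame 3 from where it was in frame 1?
4.4

The pink pentagon moved from (4.7, 10.8) to (4.7, 6.4), a distance of √(0.0² + 4.4²) ≈ 4.4.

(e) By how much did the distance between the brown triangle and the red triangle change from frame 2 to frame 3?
+0.7

Distance in frame 2: 4.4. Distance in frame 3: 5.1.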